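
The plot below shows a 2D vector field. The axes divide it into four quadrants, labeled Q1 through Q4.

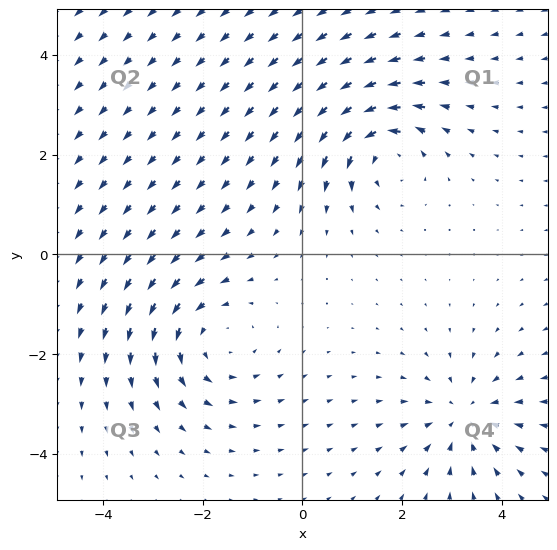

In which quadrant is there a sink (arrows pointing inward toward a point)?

The sink sits at approximately (3.3, -3.2), which lies in quadrant Q4. The divergence there is about -3, negative as expected for a sink.

Q4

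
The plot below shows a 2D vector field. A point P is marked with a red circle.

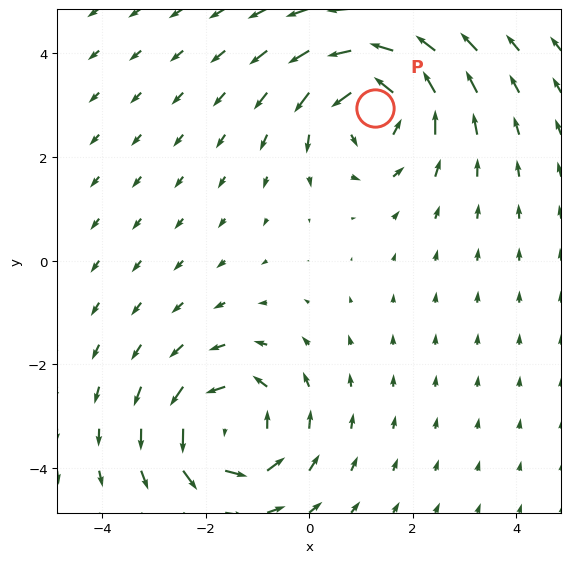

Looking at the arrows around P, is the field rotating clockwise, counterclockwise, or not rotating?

counterclockwise

Near P at (1.3, 3.0) the arrows circulate counterclockwise. The curl (z-component) there is about +5; positive curl means counterclockwise rotation.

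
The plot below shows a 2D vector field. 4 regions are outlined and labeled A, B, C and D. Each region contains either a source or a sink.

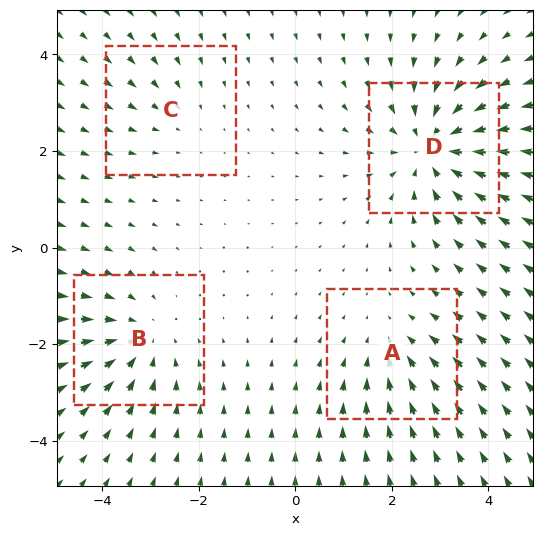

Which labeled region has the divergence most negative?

Divergence at each region's feature centre — A: about -3, B: about -4, C: about -2, D: about -6. Region D is most negative.

D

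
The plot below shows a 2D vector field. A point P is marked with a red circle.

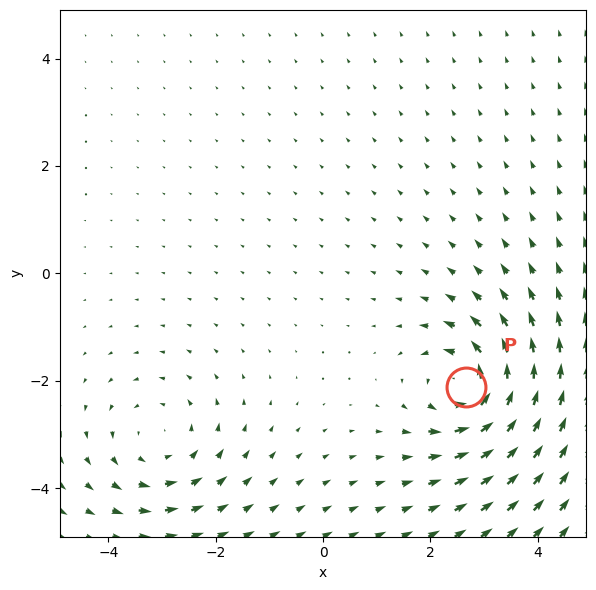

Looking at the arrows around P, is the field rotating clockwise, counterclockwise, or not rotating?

counterclockwise

Near P at (2.7, -2.1) the arrows circulate counterclockwise. The curl (z-component) there is about +7; positive curl means counterclockwise rotation.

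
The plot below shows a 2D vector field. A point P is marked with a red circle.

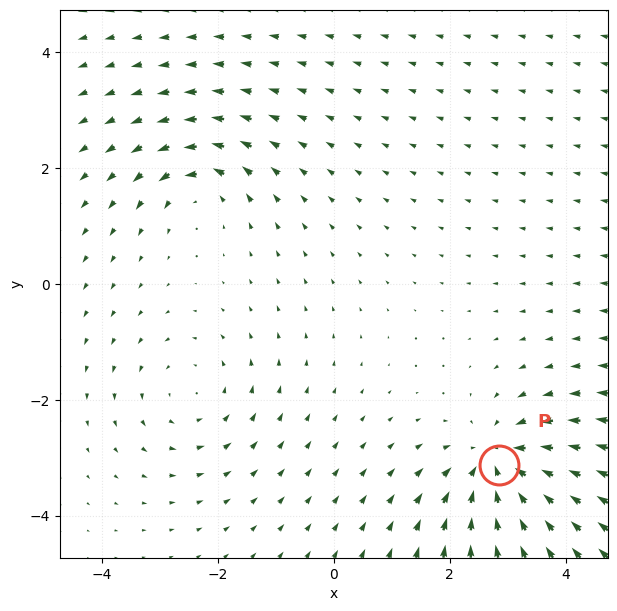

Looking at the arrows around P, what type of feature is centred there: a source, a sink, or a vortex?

sink

At P (2.8, -3.1) the arrows converge inward. Divergence about -5, curl ≈0 — negative divergence with near-zero curl is a sink.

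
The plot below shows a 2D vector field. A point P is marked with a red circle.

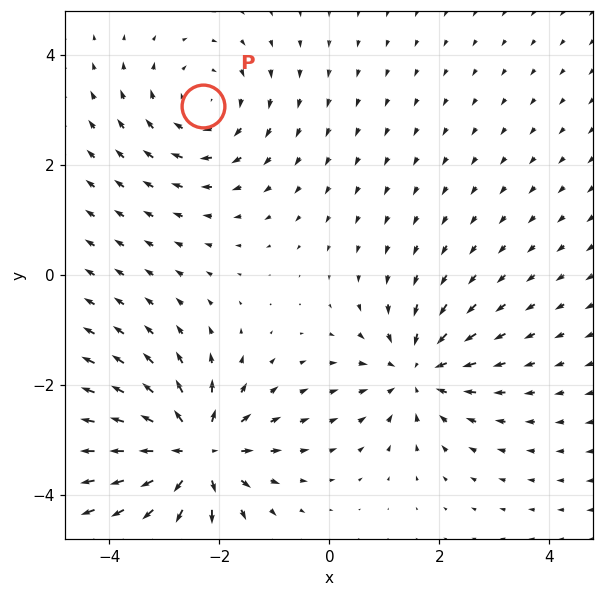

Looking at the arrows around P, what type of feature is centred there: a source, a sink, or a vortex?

At P (-2.3, 3.1) the arrows circulate clockwise. Divergence ≈0, curl about -3 — near-zero divergence with nonzero curl is a vortex.

vortex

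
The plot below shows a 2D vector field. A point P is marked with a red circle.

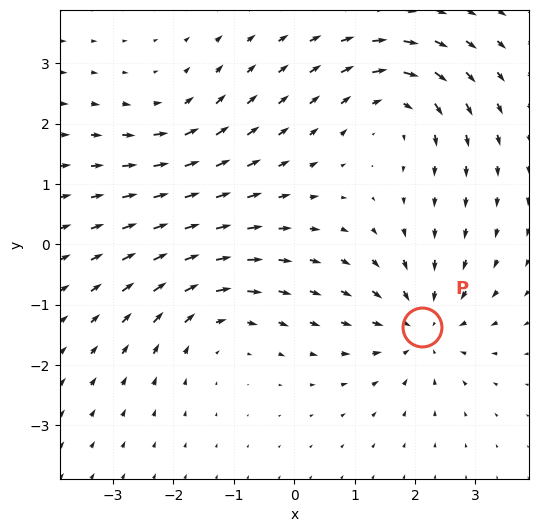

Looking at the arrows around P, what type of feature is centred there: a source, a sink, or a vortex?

sink

At P (2.1, -1.4) the arrows converge inward. Divergence about -5, curl ≈0 — negative divergence with near-zero curl is a sink.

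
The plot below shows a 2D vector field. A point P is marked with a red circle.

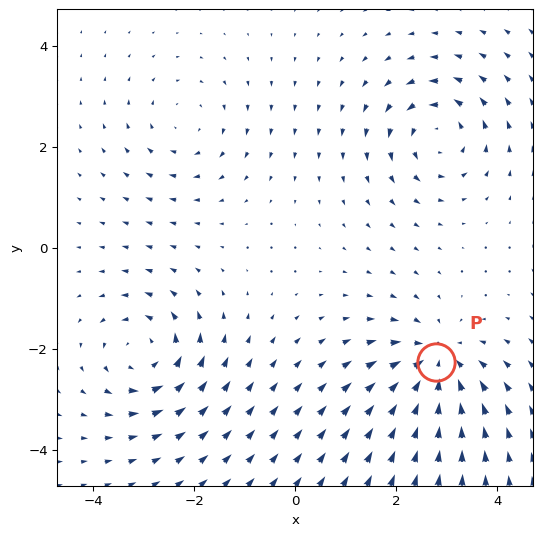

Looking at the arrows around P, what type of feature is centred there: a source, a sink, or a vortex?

At P (2.8, -2.3) the arrows converge inward. Divergence about -5, curl ≈0 — negative divergence with near-zero curl is a sink.

sink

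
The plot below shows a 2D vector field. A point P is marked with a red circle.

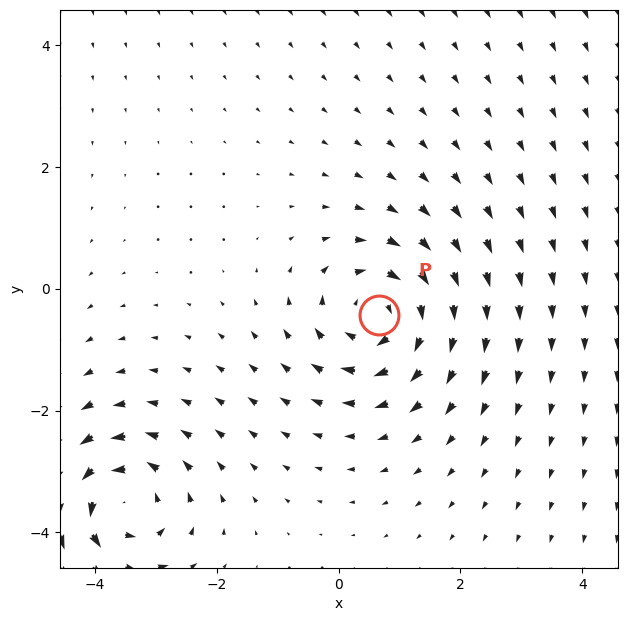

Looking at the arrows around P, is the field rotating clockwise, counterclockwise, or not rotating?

clockwise

Near P at (0.7, -0.4) the arrows circulate clockwise. The curl (z-component) there is about -4; negative curl means clockwise rotation.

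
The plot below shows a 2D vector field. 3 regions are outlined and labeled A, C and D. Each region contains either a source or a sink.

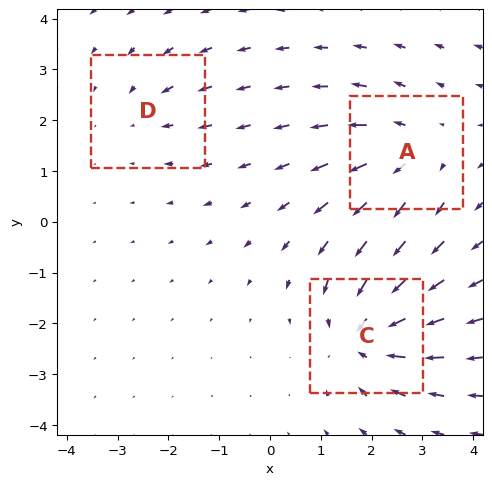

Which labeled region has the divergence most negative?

C

Divergence at each region's feature centre — A: about +3, C: about -5, D: about -2. Region C is most negative.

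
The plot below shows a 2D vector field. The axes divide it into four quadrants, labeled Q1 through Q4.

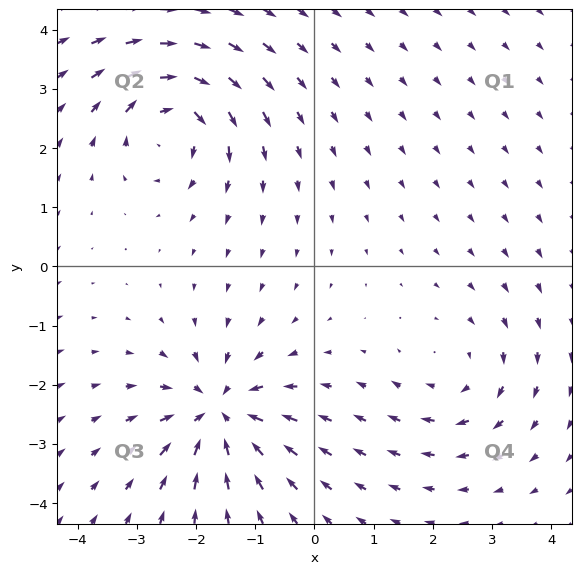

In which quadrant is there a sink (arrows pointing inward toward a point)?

The sink sits at approximately (-1.6, -2.5), which lies in quadrant Q3. The divergence there is about -5, negative as expected for a sink.

Q3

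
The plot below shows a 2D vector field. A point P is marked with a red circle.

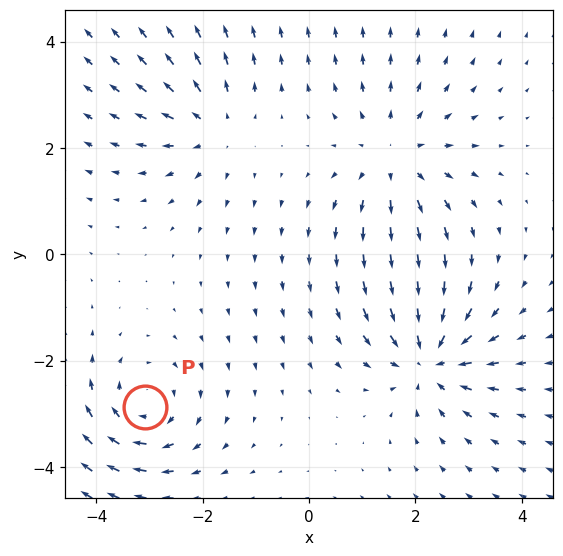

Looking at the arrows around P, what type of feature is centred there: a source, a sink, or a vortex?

vortex

At P (-3.1, -2.9) the arrows circulate clockwise. Divergence ≈0, curl about -4 — near-zero divergence with nonzero curl is a vortex.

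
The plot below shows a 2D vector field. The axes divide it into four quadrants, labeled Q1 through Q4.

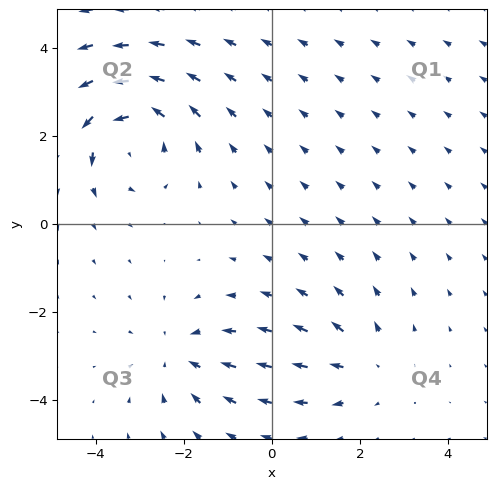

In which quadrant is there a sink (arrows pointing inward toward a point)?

The sink sits at approximately (-2.1, -3.0), which lies in quadrant Q3. The divergence there is about -3, negative as expected for a sink.

Q3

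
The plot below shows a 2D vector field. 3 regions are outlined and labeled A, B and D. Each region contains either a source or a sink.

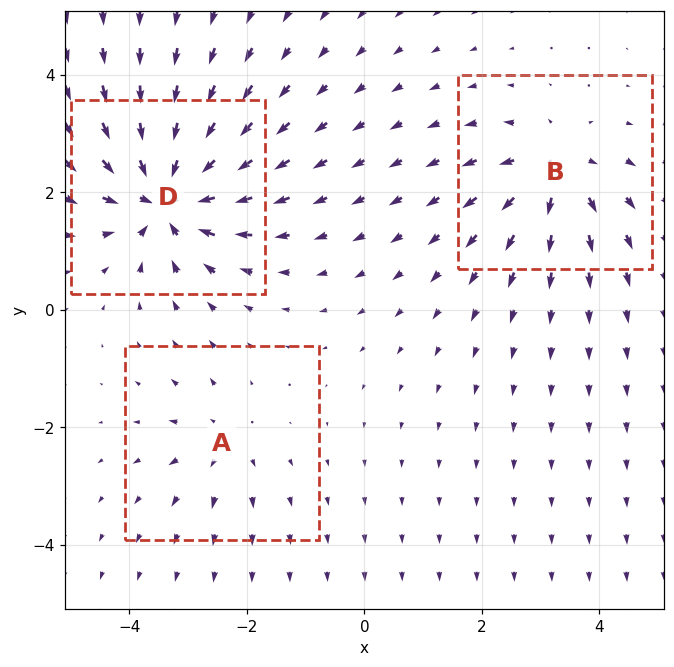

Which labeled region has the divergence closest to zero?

A

Divergence at each region's feature centre — A: about +2, B: about +4, D: about -6. Region A is closest to zero.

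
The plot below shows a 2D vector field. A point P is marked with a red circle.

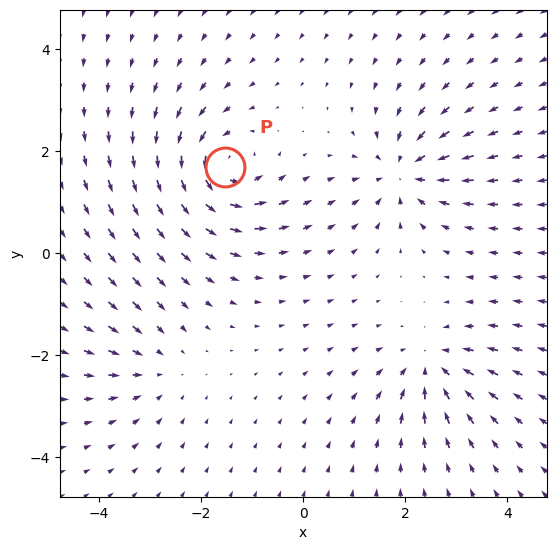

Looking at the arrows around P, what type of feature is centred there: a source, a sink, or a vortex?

vortex

At P (-1.5, 1.7) the arrows circulate counterclockwise. Divergence ≈0, curl about +7 — near-zero divergence with nonzero curl is a vortex.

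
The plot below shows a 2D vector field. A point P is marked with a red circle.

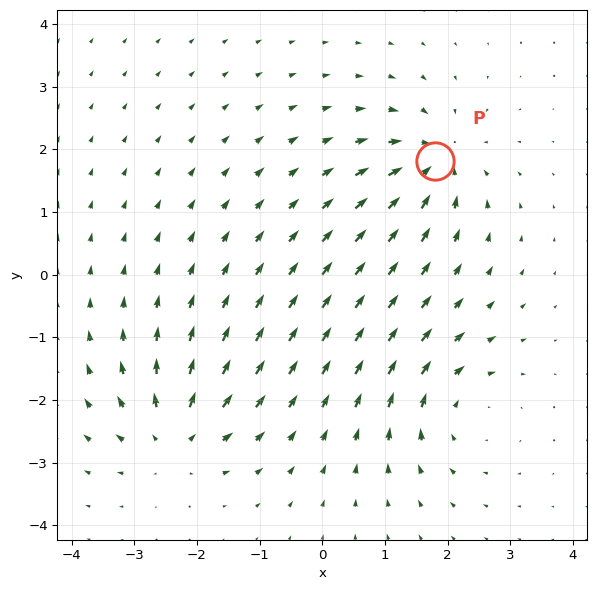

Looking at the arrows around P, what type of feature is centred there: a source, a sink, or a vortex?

At P (1.8, 1.8) the arrows converge inward. Divergence about -6, curl ≈0 — negative divergence with near-zero curl is a sink.

sink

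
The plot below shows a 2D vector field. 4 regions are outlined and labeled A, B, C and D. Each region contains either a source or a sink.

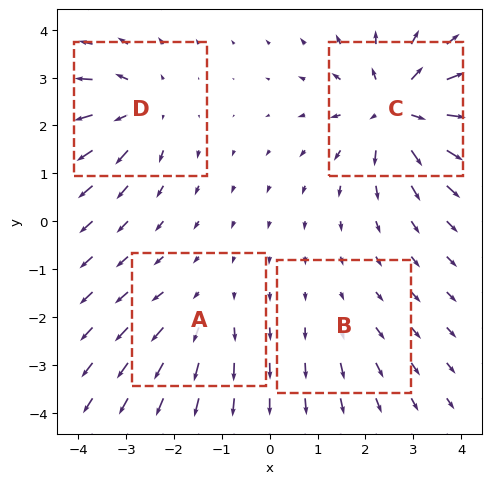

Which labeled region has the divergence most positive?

C

Divergence at each region's feature centre — A: about +3, B: about +2, C: about +7, D: about +5. Region C is most positive.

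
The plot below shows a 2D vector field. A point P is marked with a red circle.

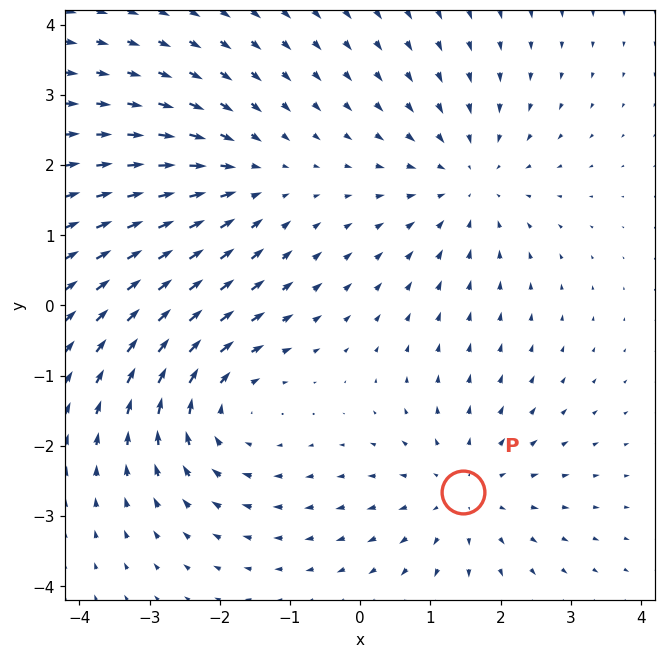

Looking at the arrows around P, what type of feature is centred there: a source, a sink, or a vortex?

At P (1.5, -2.7) the arrows spread outward. Divergence about +3, curl ≈0 — positive divergence with near-zero curl is a source.

source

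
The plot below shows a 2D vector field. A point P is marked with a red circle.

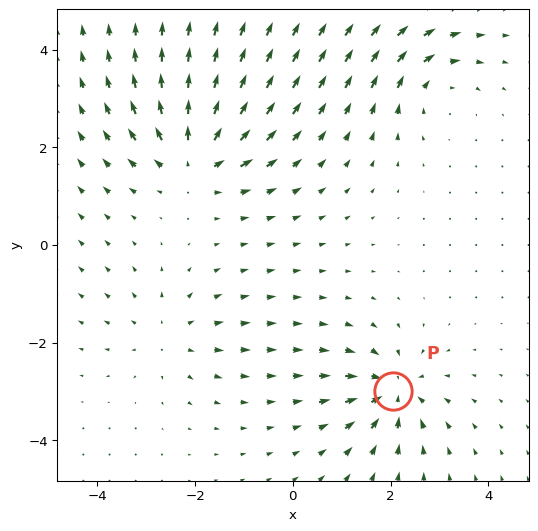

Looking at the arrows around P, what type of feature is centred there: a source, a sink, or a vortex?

At P (2.1, -3.0) the arrows converge inward. Divergence about -6, curl ≈0 — negative divergence with near-zero curl is a sink.

sink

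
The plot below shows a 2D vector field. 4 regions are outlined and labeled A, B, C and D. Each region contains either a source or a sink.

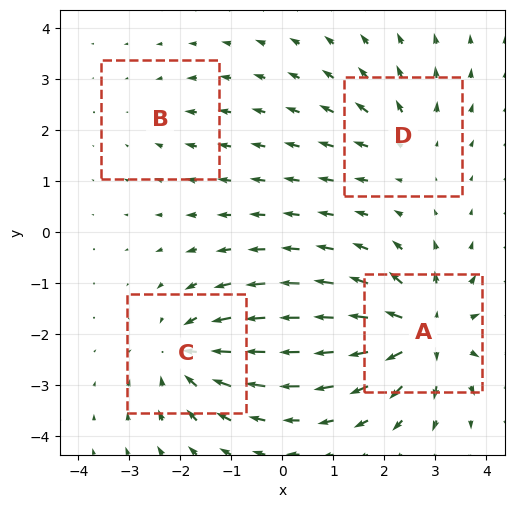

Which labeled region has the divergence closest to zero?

B

Divergence at each region's feature centre — A: about +7, B: about -2, C: about -5, D: about +3. Region B is closest to zero.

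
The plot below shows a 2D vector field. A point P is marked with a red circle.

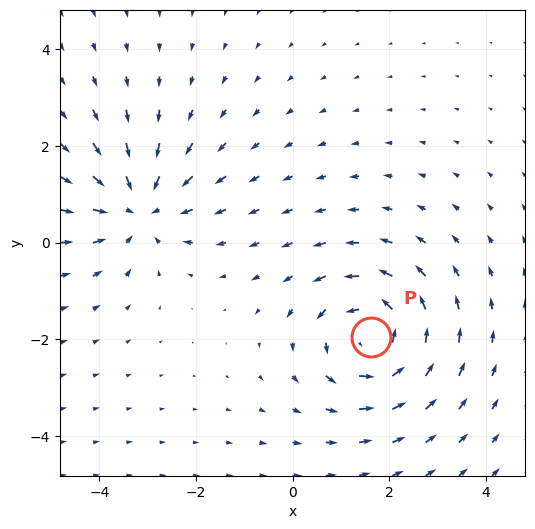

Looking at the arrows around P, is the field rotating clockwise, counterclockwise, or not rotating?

Near P at (1.6, -1.9) the arrows circulate counterclockwise. The curl (z-component) there is about +5; positive curl means counterclockwise rotation.

counterclockwise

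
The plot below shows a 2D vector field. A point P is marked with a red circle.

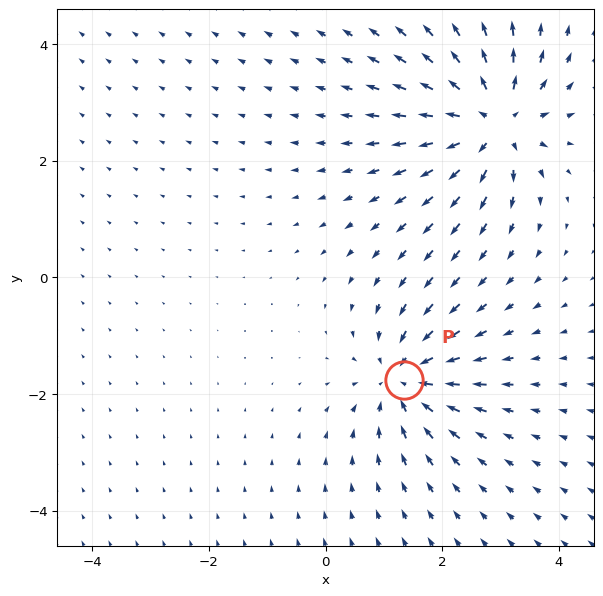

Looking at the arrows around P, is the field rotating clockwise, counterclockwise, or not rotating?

Near P at (1.4, -1.8) the arrows show no circulation. The curl there is ≈0.

not rotating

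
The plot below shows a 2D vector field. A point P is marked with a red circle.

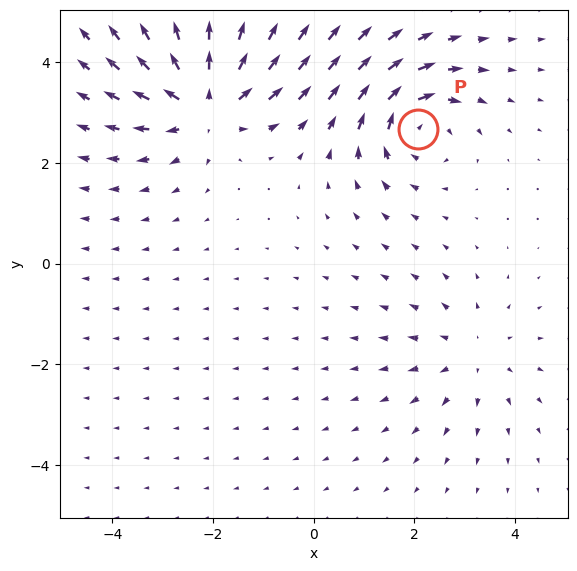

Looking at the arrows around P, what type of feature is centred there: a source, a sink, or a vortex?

At P (2.1, 2.7) the arrows circulate clockwise. Divergence ≈0, curl about -4 — near-zero divergence with nonzero curl is a vortex.

vortex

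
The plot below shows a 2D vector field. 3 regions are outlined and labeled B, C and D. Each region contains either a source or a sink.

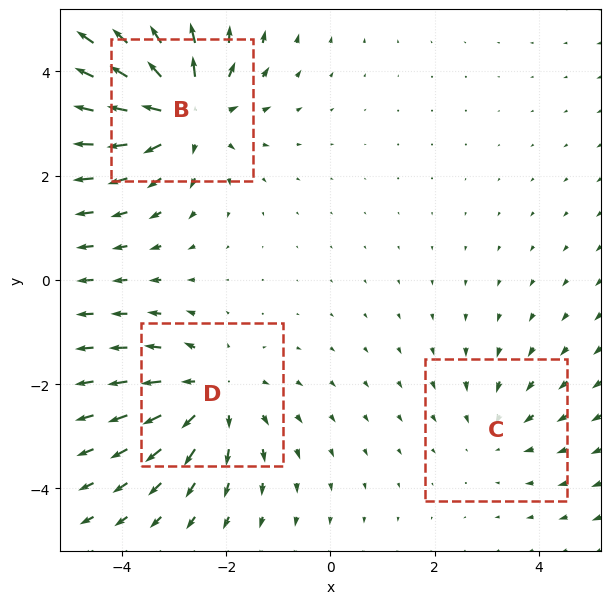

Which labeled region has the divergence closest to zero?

C

Divergence at each region's feature centre — B: about +5, C: about -2, D: about +3. Region C is closest to zero.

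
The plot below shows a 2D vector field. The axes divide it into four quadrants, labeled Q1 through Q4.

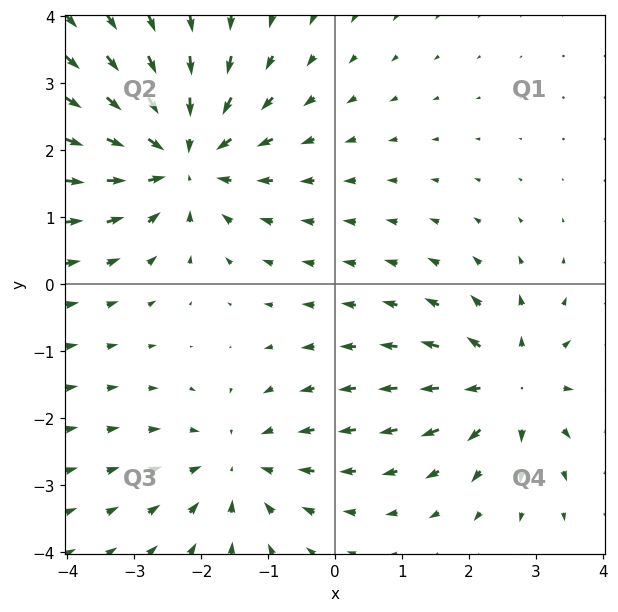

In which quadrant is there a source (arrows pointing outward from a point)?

Q4

The source sits at approximately (2.6, -1.5), which lies in quadrant Q4. The divergence there is about +3, positive as expected for a source.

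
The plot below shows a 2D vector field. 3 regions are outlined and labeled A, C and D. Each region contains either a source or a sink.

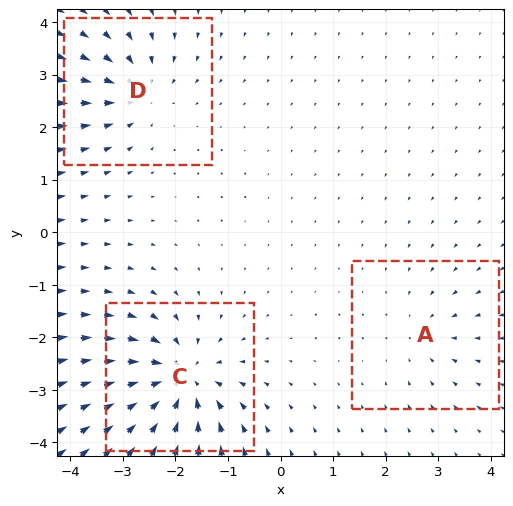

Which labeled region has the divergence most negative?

Divergence at each region's feature centre — A: about -2, C: about -6, D: about -4. Region C is most negative.

C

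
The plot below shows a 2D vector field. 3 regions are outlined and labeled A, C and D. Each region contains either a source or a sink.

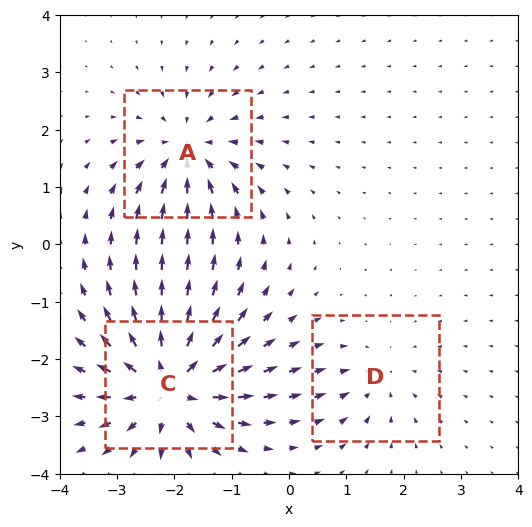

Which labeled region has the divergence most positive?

C

Divergence at each region's feature centre — A: about -4, C: about +6, D: about -2. Region C is most positive.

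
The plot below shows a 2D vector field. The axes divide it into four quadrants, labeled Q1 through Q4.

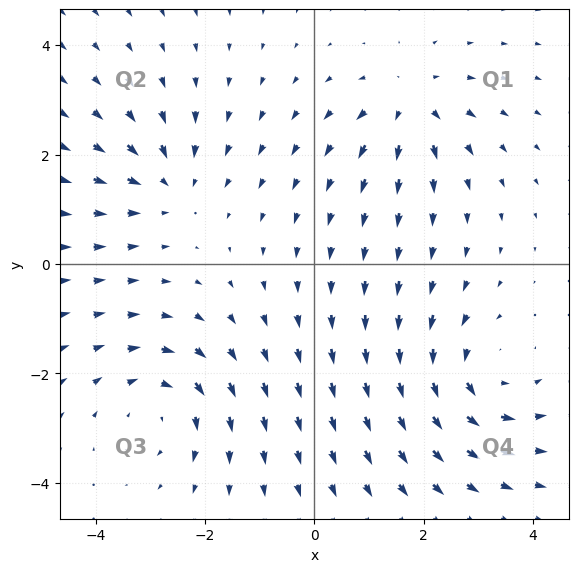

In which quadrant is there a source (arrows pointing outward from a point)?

The source sits at approximately (1.8, 2.9), which lies in quadrant Q1. The divergence there is about +4, positive as expected for a source.

Q1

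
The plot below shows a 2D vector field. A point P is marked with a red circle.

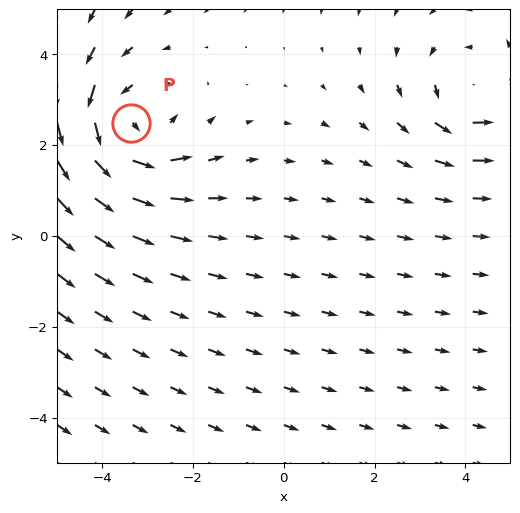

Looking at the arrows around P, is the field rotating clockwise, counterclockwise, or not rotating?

counterclockwise

Near P at (-3.4, 2.5) the arrows circulate counterclockwise. The curl (z-component) there is about +3; positive curl means counterclockwise rotation.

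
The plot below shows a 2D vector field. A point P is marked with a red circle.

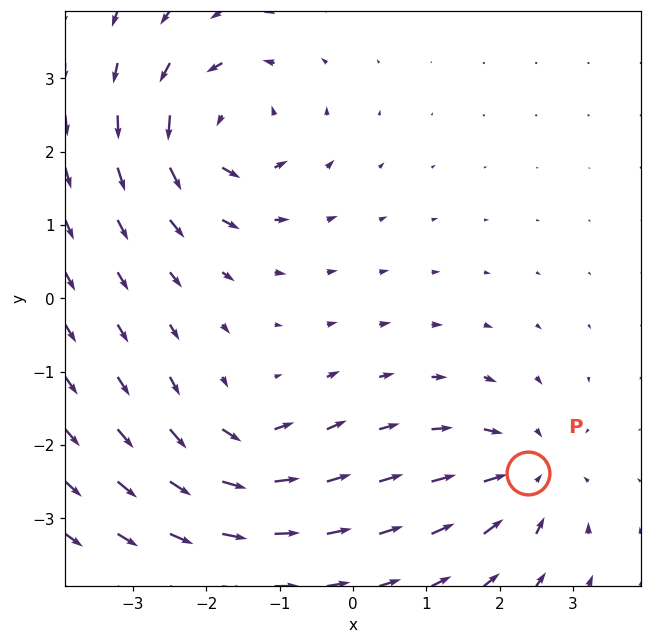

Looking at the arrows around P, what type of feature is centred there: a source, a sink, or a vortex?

sink

At P (2.4, -2.4) the arrows converge inward. Divergence about -5, curl ≈0 — negative divergence with near-zero curl is a sink.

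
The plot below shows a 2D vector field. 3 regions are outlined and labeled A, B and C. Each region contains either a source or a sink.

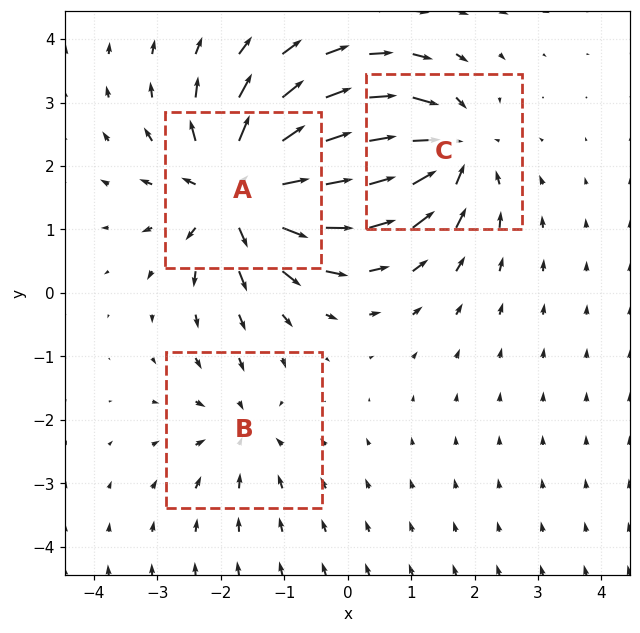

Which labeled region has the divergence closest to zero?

B

Divergence at each region's feature centre — A: about +5, B: about -2, C: about -4. Region B is closest to zero.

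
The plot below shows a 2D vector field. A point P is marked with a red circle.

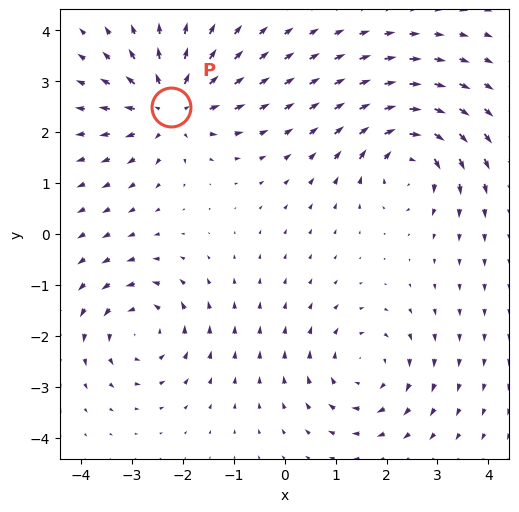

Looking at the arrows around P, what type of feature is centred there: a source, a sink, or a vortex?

source

At P (-2.2, 2.5) the arrows spread outward. Divergence about +6, curl ≈0 — positive divergence with near-zero curl is a source.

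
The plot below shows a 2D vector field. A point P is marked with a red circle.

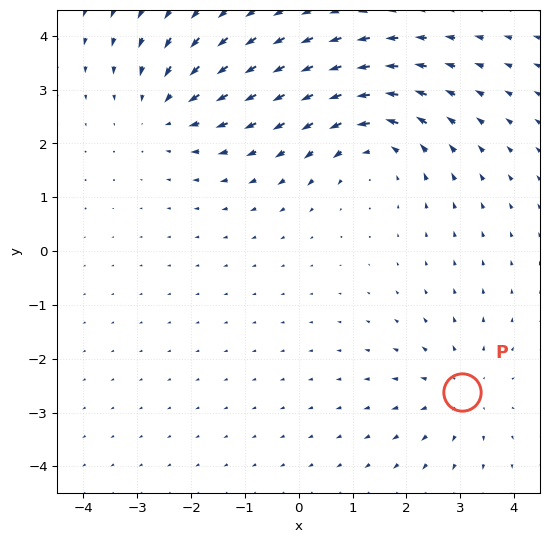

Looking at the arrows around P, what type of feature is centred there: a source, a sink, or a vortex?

source

At P (3.0, -2.6) the arrows spread outward. Divergence about +3, curl ≈0 — positive divergence with near-zero curl is a source.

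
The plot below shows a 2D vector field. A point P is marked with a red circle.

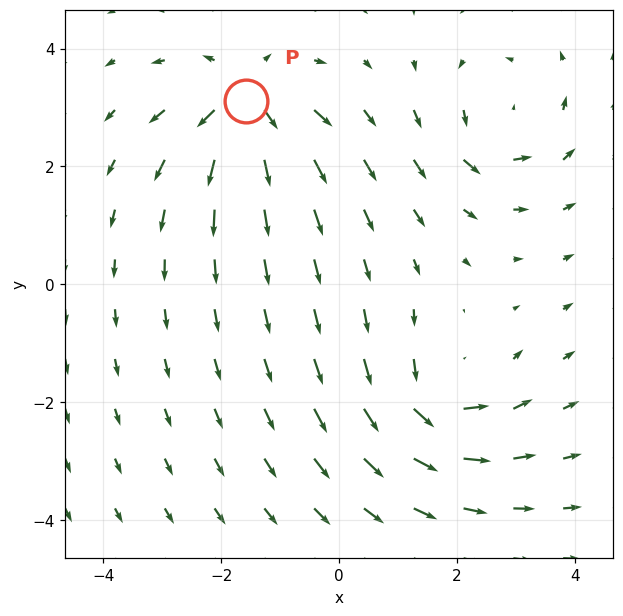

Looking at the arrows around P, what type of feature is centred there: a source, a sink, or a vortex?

source

At P (-1.6, 3.1) the arrows spread outward. Divergence about +5, curl ≈0 — positive divergence with near-zero curl is a source.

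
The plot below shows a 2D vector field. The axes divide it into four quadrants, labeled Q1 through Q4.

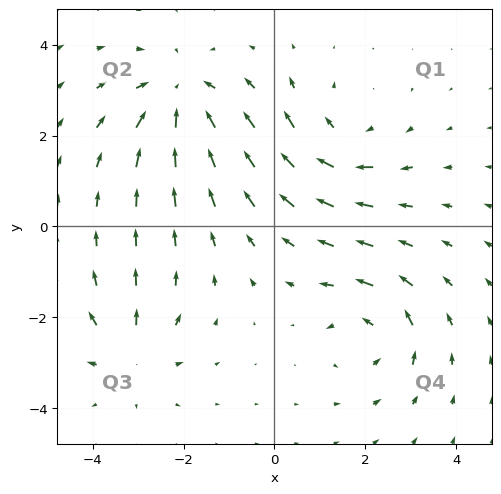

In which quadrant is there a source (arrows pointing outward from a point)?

Q3

The source sits at approximately (-3.2, -2.8), which lies in quadrant Q3. The divergence there is about +4, positive as expected for a source.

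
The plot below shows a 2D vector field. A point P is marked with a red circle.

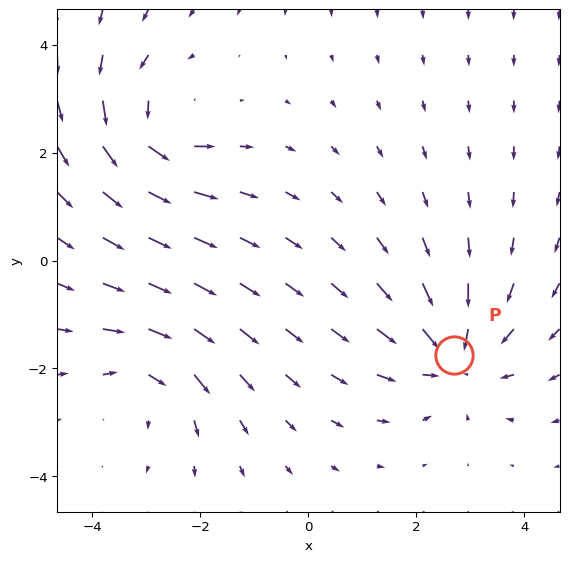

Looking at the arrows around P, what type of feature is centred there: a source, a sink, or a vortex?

sink

At P (2.7, -1.8) the arrows converge inward. Divergence about -4, curl ≈0 — negative divergence with near-zero curl is a sink.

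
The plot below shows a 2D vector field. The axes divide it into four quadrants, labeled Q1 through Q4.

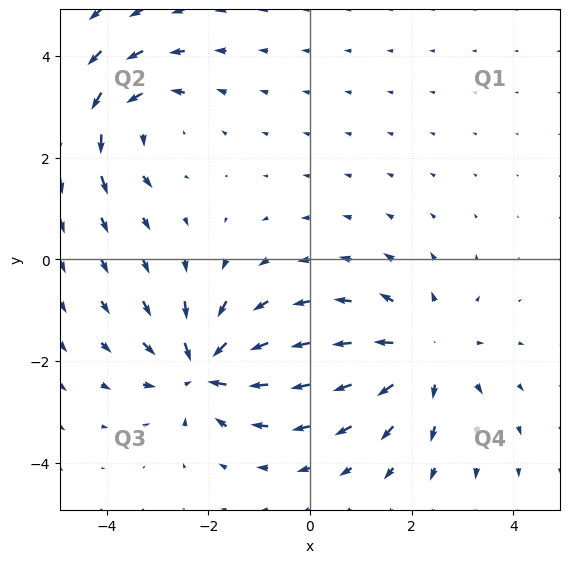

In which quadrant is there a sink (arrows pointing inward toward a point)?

Q3

The sink sits at approximately (-2.1, -2.2), which lies in quadrant Q3. The divergence there is about -4, negative as expected for a sink.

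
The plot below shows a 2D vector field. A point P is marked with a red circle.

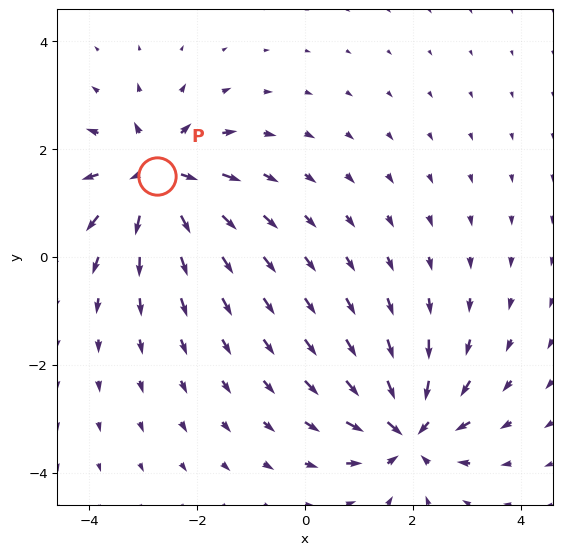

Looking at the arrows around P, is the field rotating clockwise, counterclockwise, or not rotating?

not rotating

Near P at (-2.7, 1.5) the arrows show no circulation. The curl there is ≈0.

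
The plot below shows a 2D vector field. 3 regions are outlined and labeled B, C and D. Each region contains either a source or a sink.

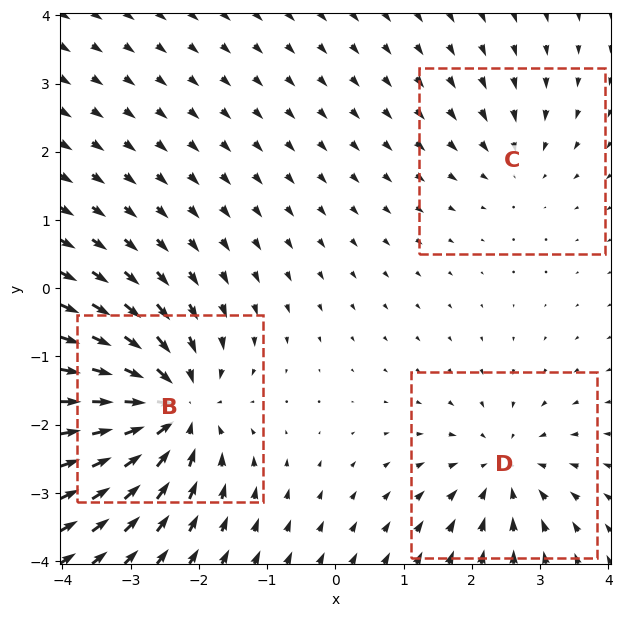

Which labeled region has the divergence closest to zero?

Divergence at each region's feature centre — B: about -6, C: about -2, D: about -3. Region C is closest to zero.

C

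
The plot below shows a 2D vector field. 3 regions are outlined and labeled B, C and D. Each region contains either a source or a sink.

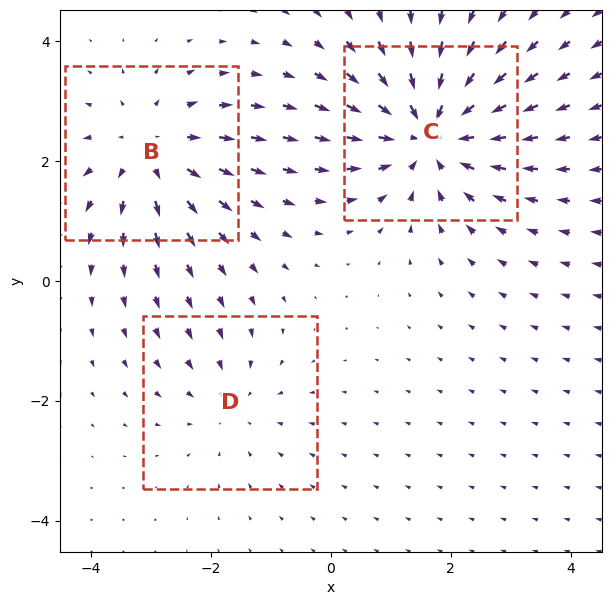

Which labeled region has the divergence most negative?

Divergence at each region's feature centre — B: about +3, C: about -4, D: about -2. Region C is most negative.

C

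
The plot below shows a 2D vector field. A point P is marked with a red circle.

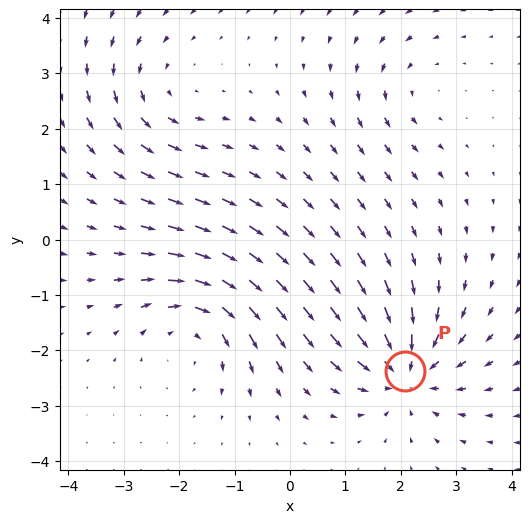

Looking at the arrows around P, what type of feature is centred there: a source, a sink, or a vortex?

At P (2.1, -2.4) the arrows converge inward. Divergence about -6, curl ≈0 — negative divergence with near-zero curl is a sink.

sink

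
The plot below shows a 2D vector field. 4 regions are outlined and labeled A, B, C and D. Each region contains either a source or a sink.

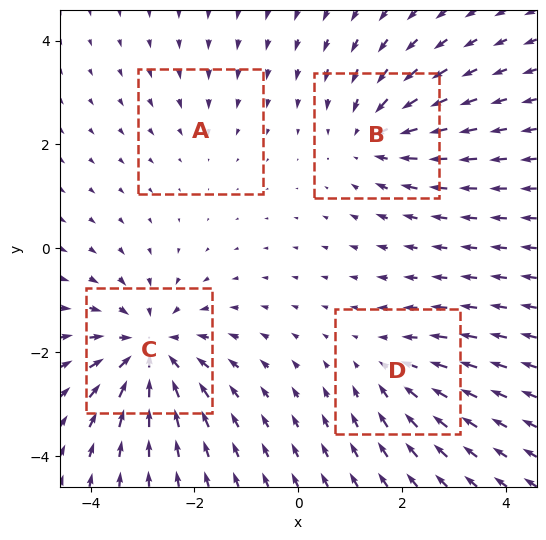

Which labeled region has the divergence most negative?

C

Divergence at each region's feature centre — A: about -2, B: about -4, C: about -6, D: about -3. Region C is most negative.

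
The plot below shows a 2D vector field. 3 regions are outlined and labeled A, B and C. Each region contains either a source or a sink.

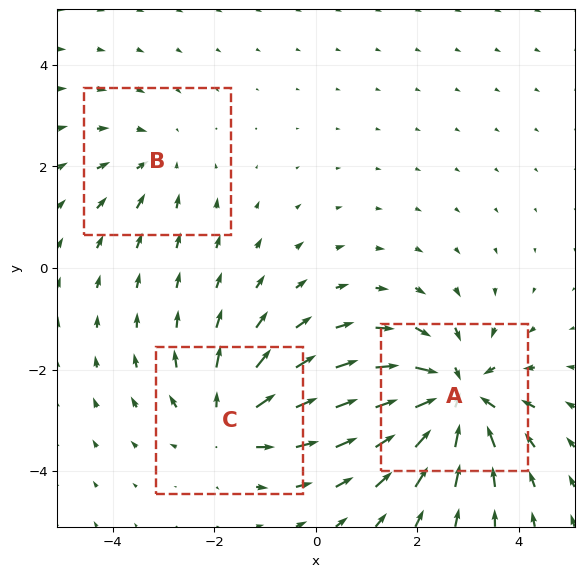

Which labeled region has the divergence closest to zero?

Divergence at each region's feature centre — A: about -5, B: about -2, C: about +3. Region B is closest to zero.

B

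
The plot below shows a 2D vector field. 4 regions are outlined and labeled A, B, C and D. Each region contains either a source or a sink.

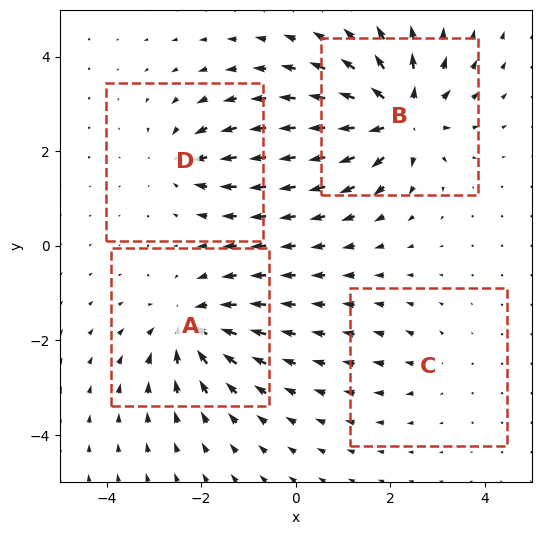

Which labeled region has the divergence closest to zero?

C

Divergence at each region's feature centre — A: about -6, B: about +7, C: about +2, D: about -4. Region C is closest to zero.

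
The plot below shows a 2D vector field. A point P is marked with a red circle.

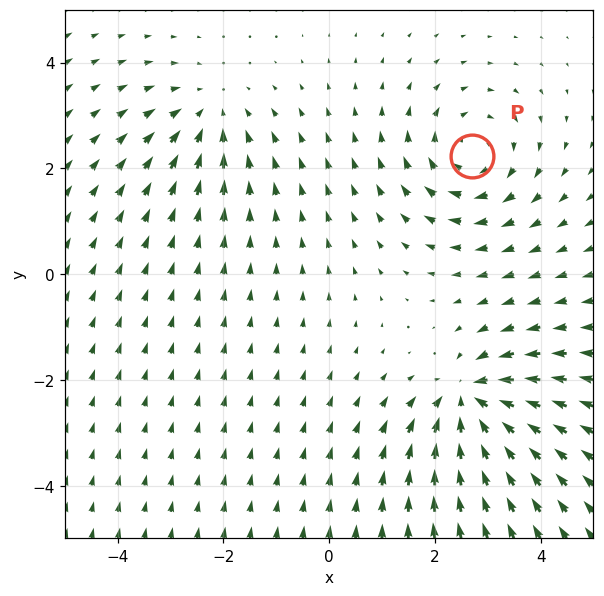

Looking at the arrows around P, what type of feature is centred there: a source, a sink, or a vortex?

vortex

At P (2.7, 2.2) the arrows circulate clockwise. Divergence ≈0, curl about -5 — near-zero divergence with nonzero curl is a vortex.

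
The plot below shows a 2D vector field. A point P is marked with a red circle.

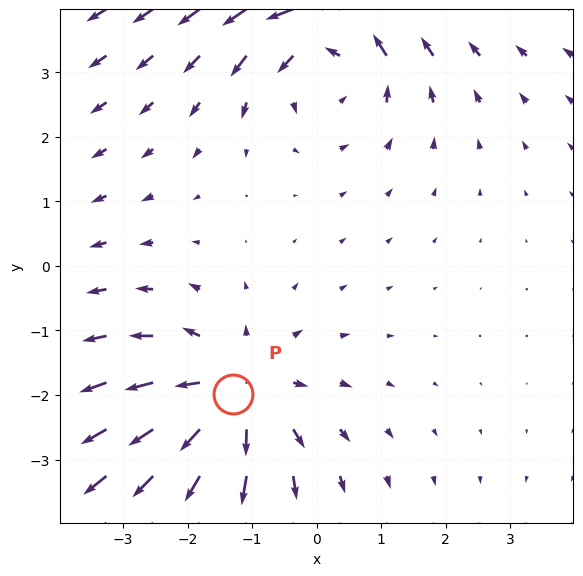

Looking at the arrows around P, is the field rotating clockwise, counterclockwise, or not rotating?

Near P at (-1.3, -2.0) the arrows show no circulation. The curl there is ≈0.

not rotating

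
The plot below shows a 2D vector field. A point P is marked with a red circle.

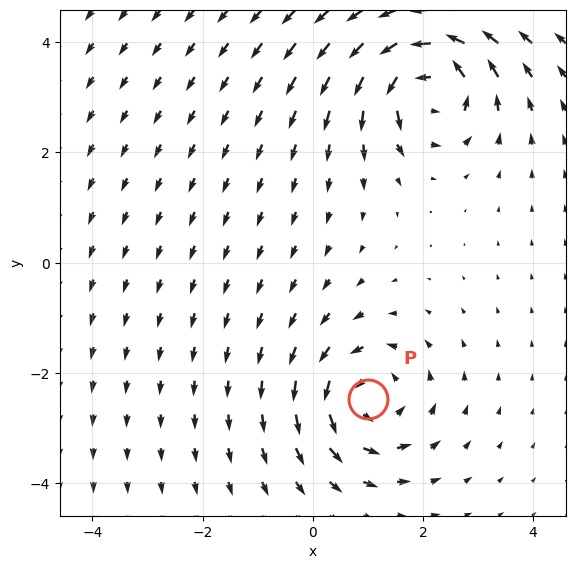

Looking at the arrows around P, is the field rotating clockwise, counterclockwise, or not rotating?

counterclockwise

Near P at (1.0, -2.5) the arrows circulate counterclockwise. The curl (z-component) there is about +4; positive curl means counterclockwise rotation.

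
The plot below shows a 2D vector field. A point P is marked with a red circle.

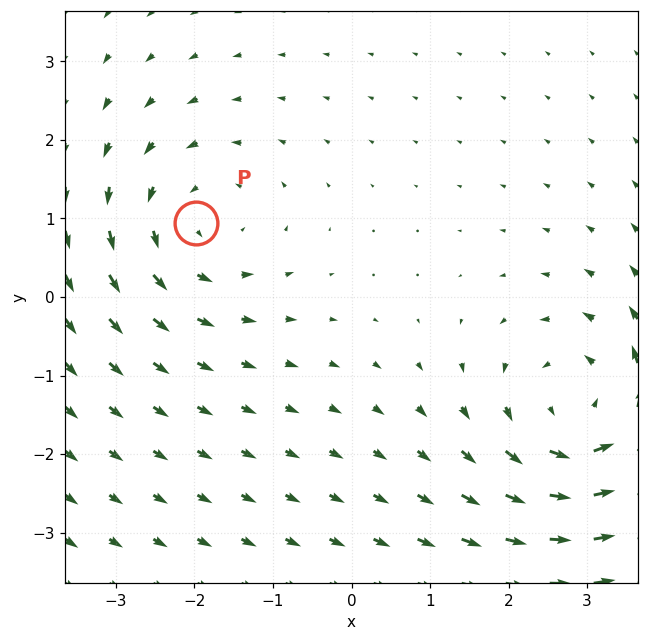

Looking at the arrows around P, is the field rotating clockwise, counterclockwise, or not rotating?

counterclockwise

Near P at (-2.0, 0.9) the arrows circulate counterclockwise. The curl (z-component) there is about +2; positive curl means counterclockwise rotation.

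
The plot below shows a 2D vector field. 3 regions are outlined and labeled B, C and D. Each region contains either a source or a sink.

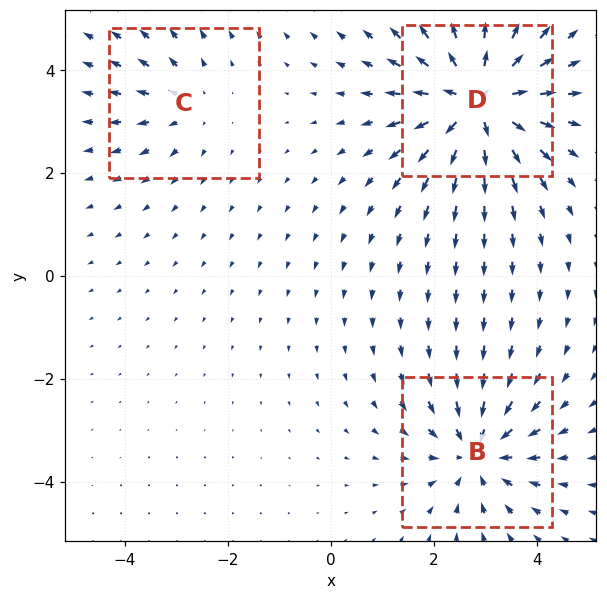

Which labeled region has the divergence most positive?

D

Divergence at each region's feature centre — B: about -4, C: about +2, D: about +5. Region D is most positive.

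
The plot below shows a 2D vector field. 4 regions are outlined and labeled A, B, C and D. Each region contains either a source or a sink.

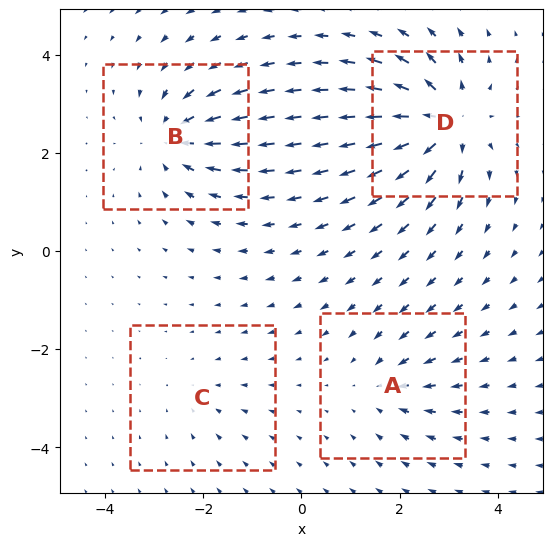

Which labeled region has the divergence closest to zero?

C

Divergence at each region's feature centre — A: about -4, B: about -6, C: about -2, D: about +8. Region C is closest to zero.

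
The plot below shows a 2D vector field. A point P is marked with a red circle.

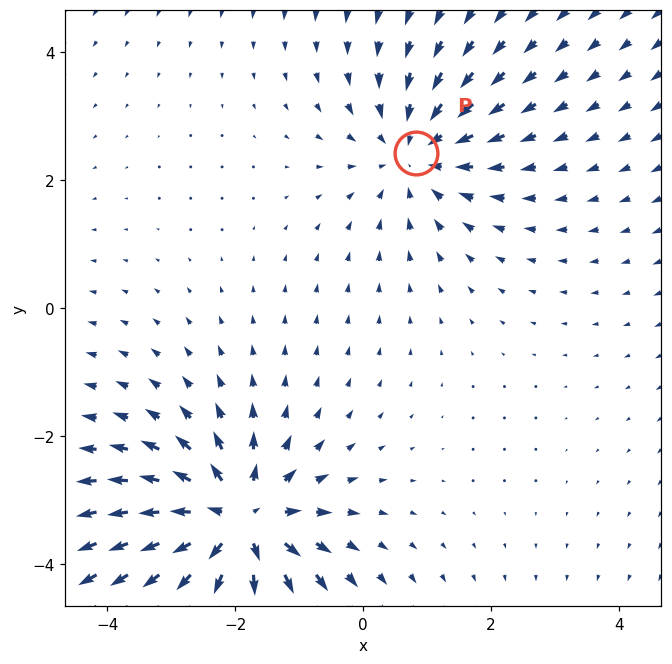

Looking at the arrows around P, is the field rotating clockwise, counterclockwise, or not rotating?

not rotating

Near P at (0.8, 2.4) the arrows show no circulation. The curl there is ≈0.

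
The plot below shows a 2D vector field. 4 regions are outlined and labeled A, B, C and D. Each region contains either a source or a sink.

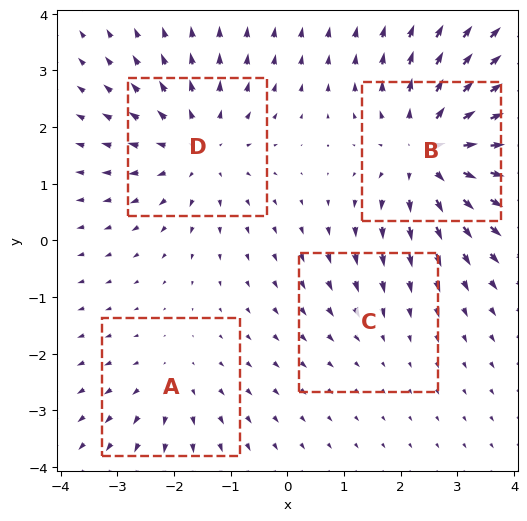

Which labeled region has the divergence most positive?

B

Divergence at each region's feature centre — A: about +3, B: about +7, C: about -2, D: about +5. Region B is most positive.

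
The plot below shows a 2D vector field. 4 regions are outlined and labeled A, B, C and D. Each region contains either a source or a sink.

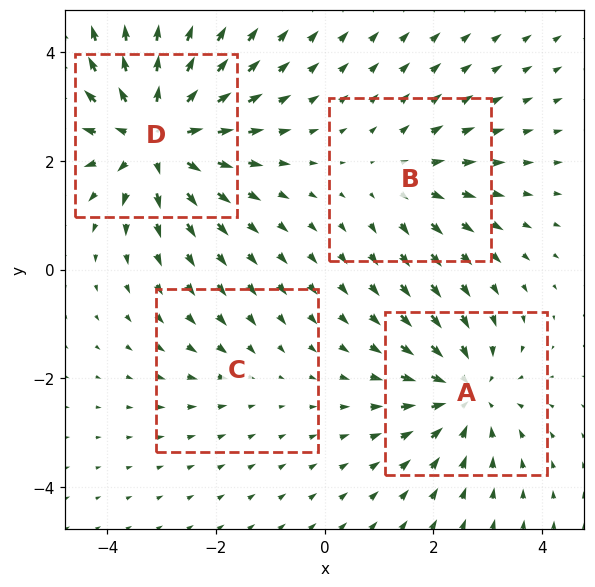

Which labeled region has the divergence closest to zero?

C

Divergence at each region's feature centre — A: about -5, B: about +3, C: about -2, D: about +7. Region C is closest to zero.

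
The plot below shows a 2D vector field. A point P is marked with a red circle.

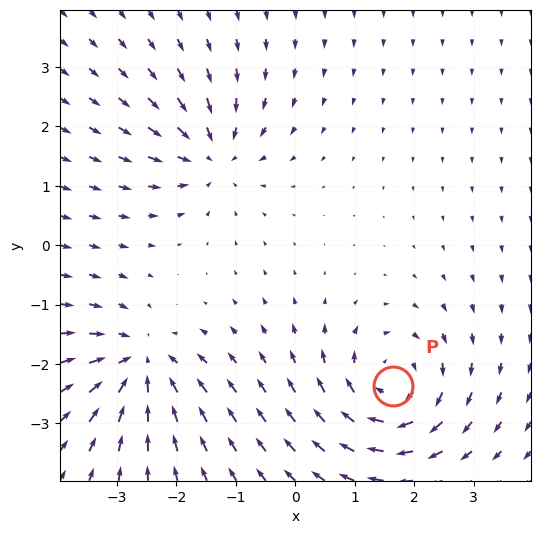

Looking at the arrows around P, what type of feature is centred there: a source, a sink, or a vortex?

vortex

At P (1.6, -2.4) the arrows circulate clockwise. Divergence ≈0, curl about -5 — near-zero divergence with nonzero curl is a vortex.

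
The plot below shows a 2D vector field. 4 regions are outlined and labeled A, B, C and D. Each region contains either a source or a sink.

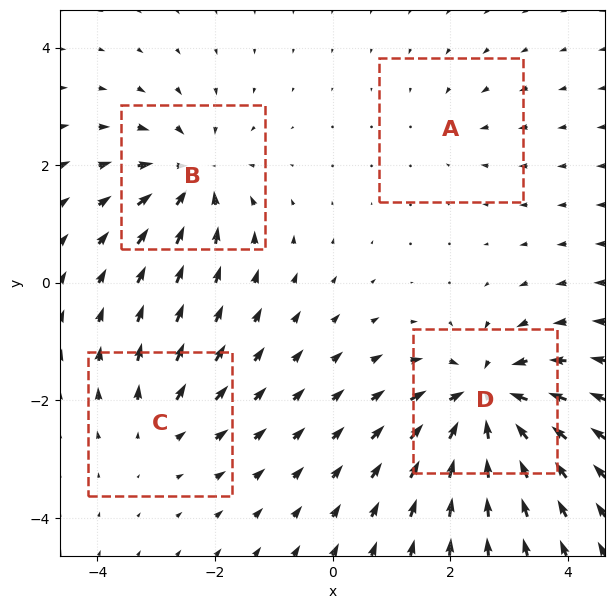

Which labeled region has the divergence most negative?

D

Divergence at each region's feature centre — A: about -2, B: about -6, C: about +3, D: about -8. Region D is most negative.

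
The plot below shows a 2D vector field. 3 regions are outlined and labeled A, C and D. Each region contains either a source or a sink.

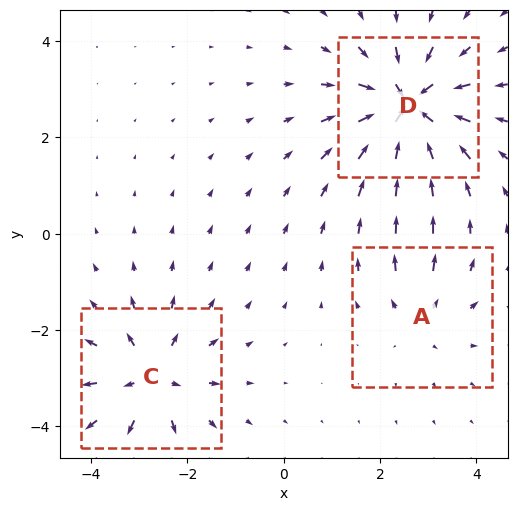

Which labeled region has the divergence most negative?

D

Divergence at each region's feature centre — A: about +2, C: about +4, D: about -5. Region D is most negative.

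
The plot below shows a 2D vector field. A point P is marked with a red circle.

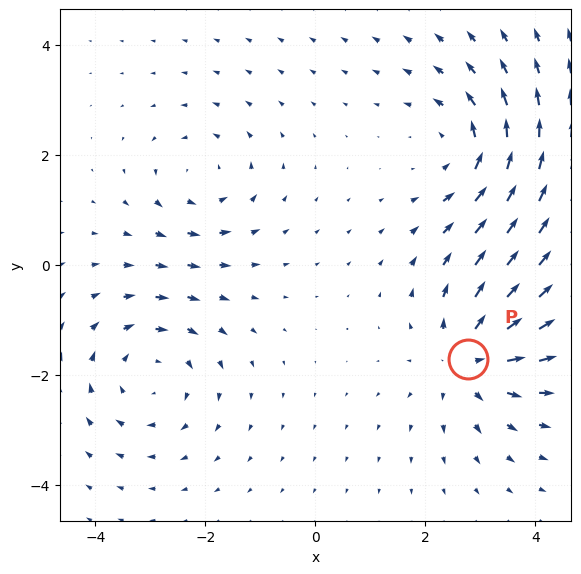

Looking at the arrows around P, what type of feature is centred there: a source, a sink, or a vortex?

At P (2.8, -1.7) the arrows spread outward. Divergence about +5, curl ≈0 — positive divergence with near-zero curl is a source.

source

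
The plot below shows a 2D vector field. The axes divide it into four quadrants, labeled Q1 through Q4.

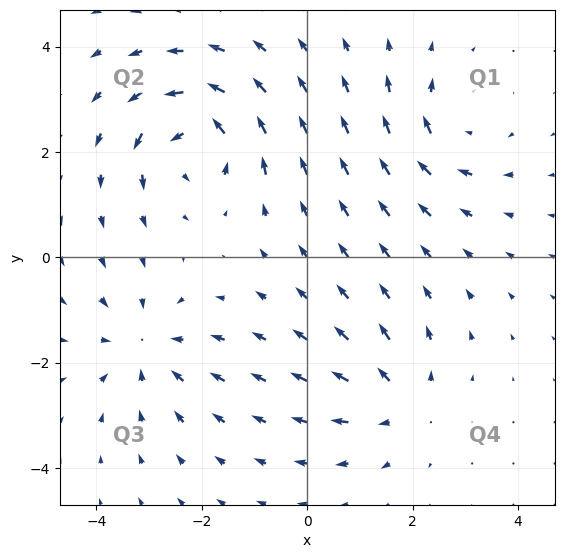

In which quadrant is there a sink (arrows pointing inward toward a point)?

Q3

The sink sits at approximately (-3.1, -1.7), which lies in quadrant Q3. The divergence there is about -3, negative as expected for a sink.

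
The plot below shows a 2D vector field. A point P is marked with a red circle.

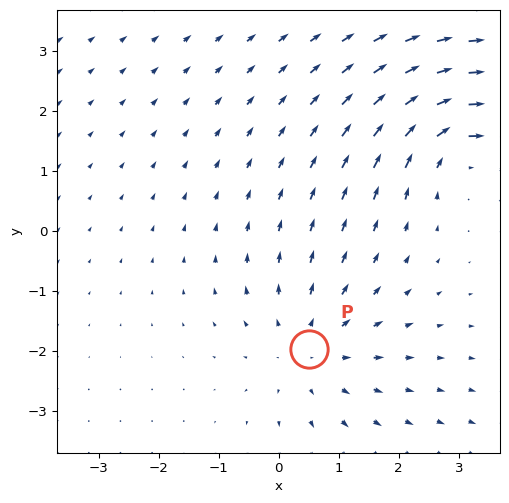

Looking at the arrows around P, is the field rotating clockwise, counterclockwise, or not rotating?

Near P at (0.5, -2.0) the arrows show no circulation. The curl there is ≈0.

not rotating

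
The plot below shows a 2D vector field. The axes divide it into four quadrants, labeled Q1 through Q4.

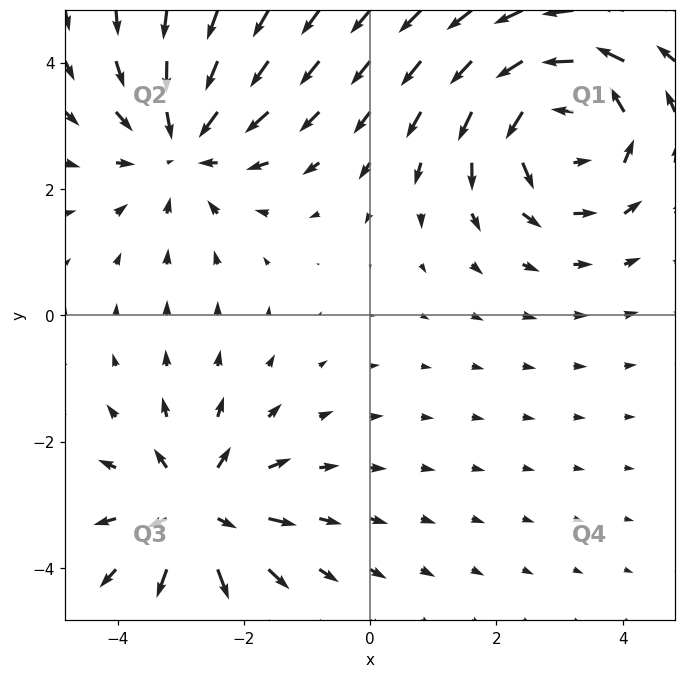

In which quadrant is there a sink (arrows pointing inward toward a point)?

The sink sits at approximately (-3.0, 2.7), which lies in quadrant Q2. The divergence there is about -3, negative as expected for a sink.

Q2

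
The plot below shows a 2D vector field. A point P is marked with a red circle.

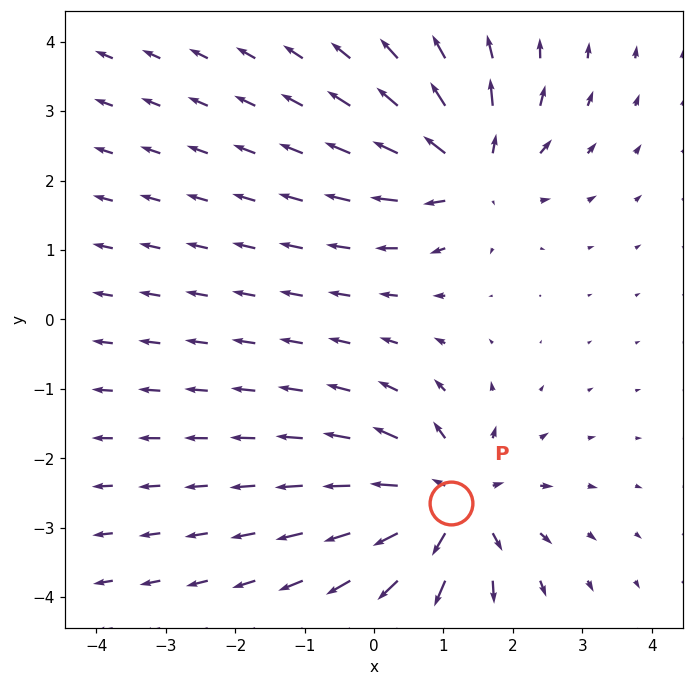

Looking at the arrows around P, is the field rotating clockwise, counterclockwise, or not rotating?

Near P at (1.1, -2.6) the arrows show no circulation. The curl there is ≈0.

not rotating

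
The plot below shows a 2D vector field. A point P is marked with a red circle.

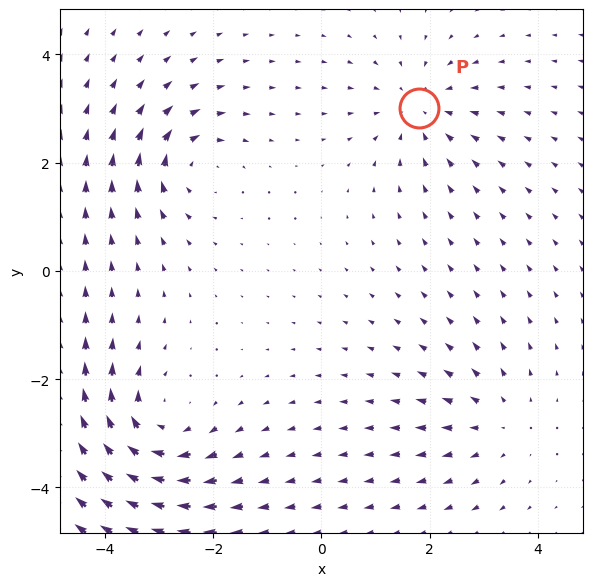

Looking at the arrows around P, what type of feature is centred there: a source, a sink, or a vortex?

At P (1.8, 3.0) the arrows converge inward. Divergence about -3, curl ≈0 — negative divergence with near-zero curl is a sink.

sink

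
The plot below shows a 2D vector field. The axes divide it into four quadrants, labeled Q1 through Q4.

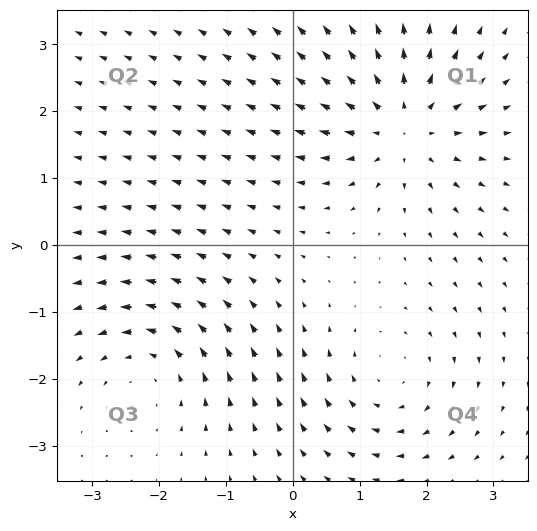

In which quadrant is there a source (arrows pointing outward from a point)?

Q1

The source sits at approximately (1.6, 1.8), which lies in quadrant Q1. The divergence there is about +4, positive as expected for a source.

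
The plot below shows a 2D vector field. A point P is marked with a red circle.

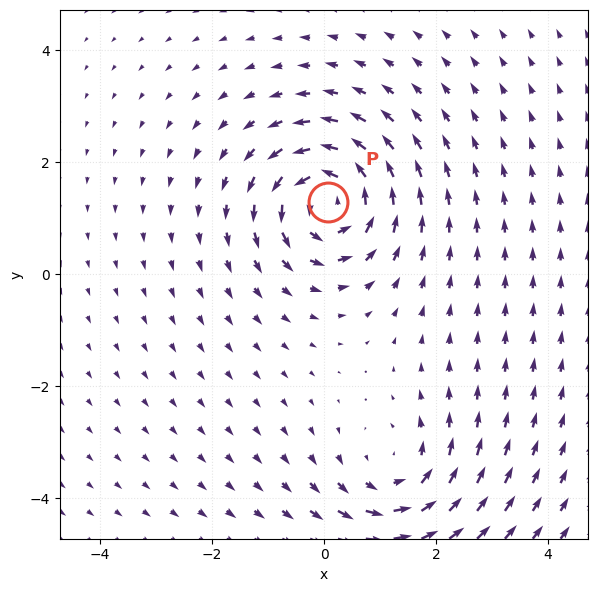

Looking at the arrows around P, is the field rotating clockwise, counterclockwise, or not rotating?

counterclockwise

Near P at (0.1, 1.3) the arrows circulate counterclockwise. The curl (z-component) there is about +6; positive curl means counterclockwise rotation.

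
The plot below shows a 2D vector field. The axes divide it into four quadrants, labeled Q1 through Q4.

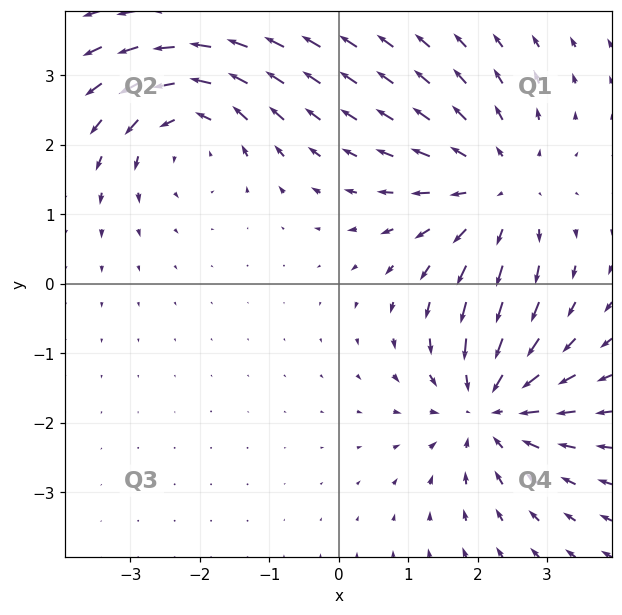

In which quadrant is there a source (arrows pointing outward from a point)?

Q1

The source sits at approximately (2.3, 1.4), which lies in quadrant Q1. The divergence there is about +4, positive as expected for a source.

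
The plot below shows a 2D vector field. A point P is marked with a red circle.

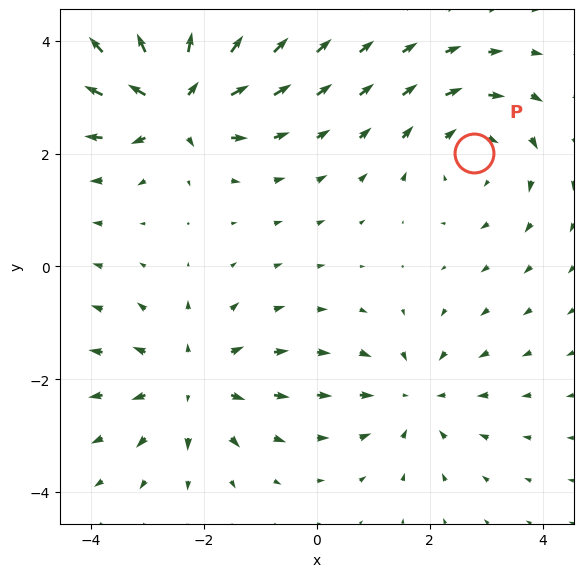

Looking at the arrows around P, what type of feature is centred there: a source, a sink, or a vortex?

At P (2.8, 2.0) the arrows circulate clockwise. Divergence ≈0, curl about -3 — near-zero divergence with nonzero curl is a vortex.

vortex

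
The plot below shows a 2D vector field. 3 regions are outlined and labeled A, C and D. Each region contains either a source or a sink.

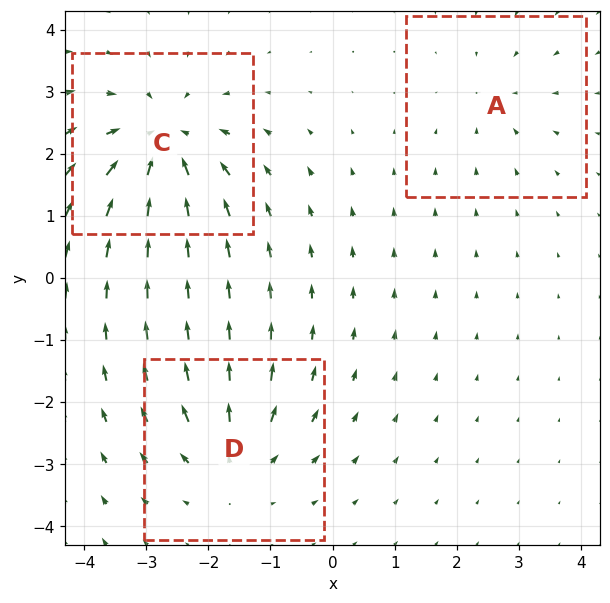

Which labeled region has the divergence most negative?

Divergence at each region's feature centre — A: about -2, C: about -5, D: about +3. Region C is most negative.

C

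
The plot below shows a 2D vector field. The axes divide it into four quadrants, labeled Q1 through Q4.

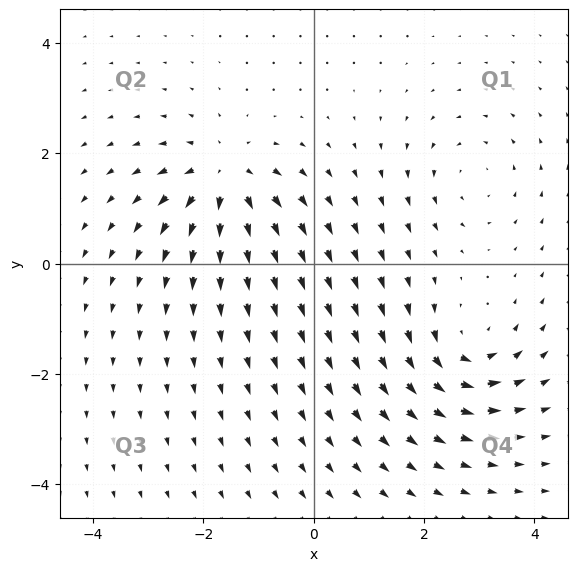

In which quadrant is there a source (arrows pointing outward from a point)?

The source sits at approximately (-1.6, 1.6), which lies in quadrant Q2. The divergence there is about +6, positive as expected for a source.

Q2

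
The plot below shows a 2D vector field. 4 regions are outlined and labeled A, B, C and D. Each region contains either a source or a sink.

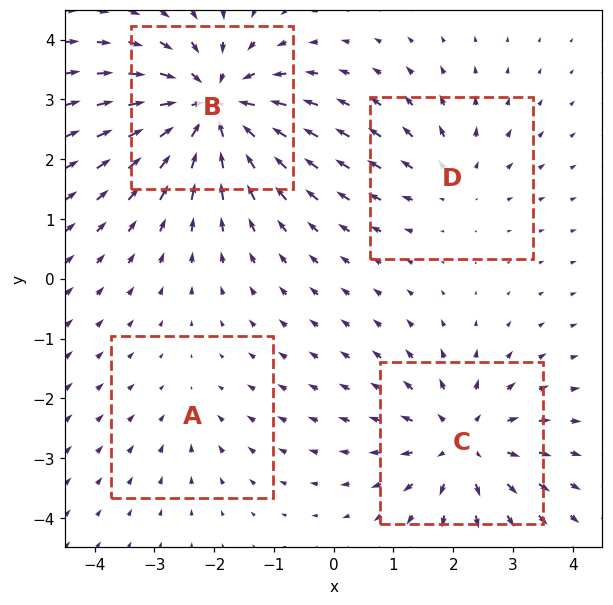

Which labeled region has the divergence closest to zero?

Divergence at each region's feature centre — A: about -2, B: about -8, C: about +6, D: about +3. Region A is closest to zero.

A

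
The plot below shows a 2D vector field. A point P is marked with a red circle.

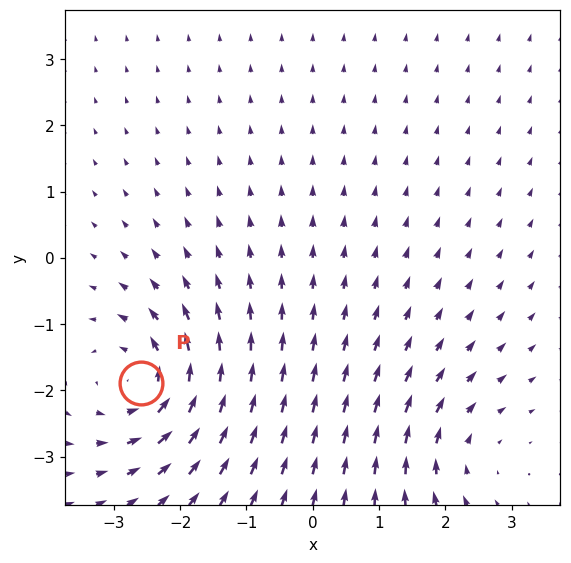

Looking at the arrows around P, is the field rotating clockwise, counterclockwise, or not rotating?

counterclockwise

Near P at (-2.6, -1.9) the arrows circulate counterclockwise. The curl (z-component) there is about +5; positive curl means counterclockwise rotation.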